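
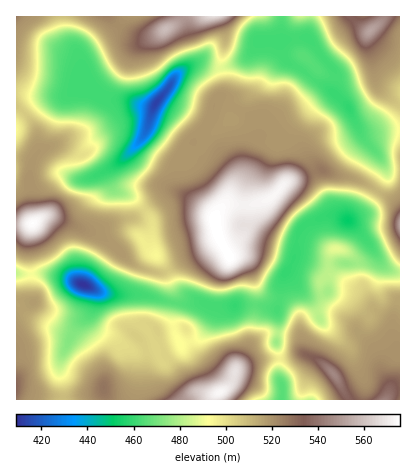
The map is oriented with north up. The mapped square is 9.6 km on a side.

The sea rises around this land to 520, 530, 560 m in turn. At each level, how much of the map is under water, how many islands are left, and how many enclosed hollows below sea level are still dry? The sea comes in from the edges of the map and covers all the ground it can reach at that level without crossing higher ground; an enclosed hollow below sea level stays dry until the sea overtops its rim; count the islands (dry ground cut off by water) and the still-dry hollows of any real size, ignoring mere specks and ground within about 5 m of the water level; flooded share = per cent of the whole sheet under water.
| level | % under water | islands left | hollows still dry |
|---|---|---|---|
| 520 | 78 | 1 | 0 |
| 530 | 86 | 1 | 0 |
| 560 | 95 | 2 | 0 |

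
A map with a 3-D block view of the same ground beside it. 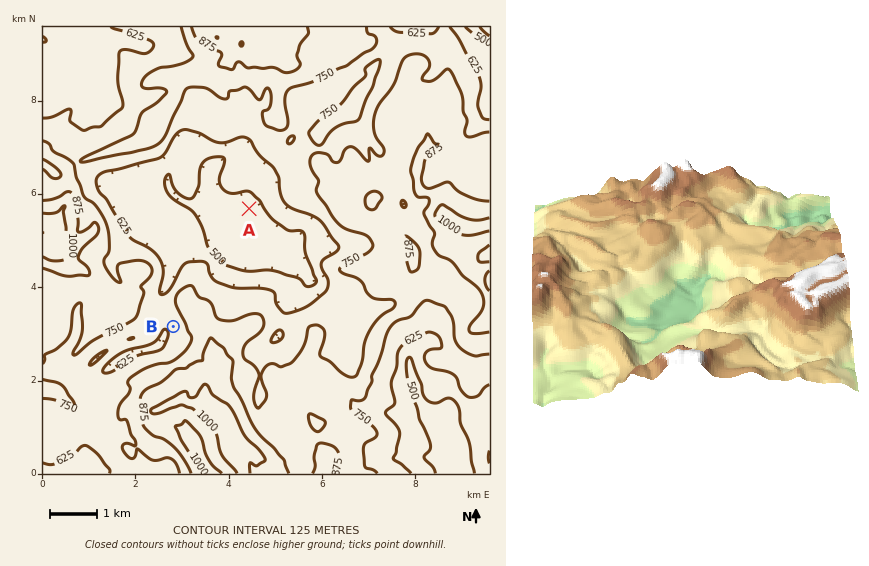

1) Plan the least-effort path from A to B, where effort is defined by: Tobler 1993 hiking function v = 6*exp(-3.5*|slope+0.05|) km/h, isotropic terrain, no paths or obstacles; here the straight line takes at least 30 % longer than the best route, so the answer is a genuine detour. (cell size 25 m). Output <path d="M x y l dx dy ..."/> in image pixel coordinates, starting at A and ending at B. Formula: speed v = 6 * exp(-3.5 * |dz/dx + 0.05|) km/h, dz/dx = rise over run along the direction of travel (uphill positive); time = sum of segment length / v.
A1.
<path d="M249 209l-9 4-7 7-24 12-4 5-7 14-11 10-20 40 0 14 6 11"/>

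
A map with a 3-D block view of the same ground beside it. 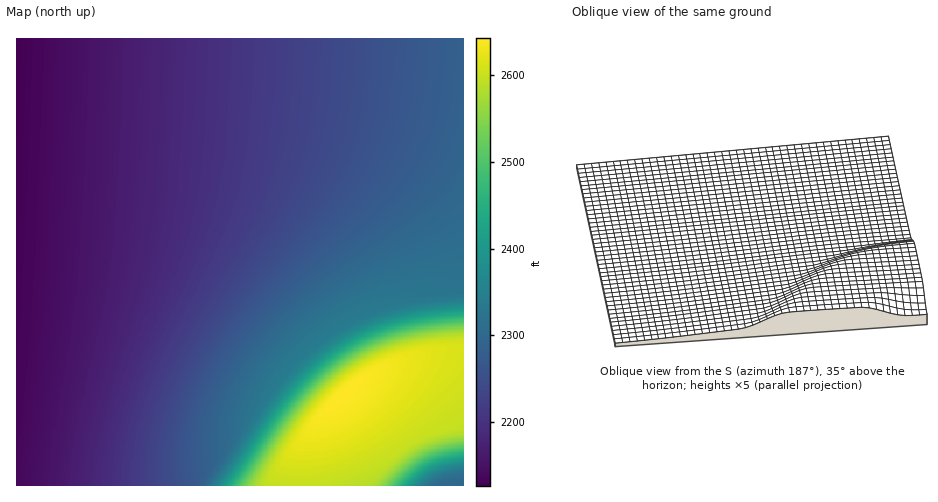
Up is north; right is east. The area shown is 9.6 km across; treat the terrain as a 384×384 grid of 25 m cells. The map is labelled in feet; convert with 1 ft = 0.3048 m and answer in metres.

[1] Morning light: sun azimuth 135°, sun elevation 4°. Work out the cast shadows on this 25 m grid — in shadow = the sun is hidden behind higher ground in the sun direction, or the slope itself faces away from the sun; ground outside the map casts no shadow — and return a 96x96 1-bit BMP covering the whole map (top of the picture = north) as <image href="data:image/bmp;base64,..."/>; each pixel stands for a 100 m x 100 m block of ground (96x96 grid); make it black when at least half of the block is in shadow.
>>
<image width="96" height="96" href="data:image/bmp;base64,Qk2+BAAAAAAAAD4AAAAoAAAAYAAAAGAAAAABAAEAAAAAAIAEAAATCwAAEwsAAAIAAAAAAAAA////AAAAAAAAAAAAAH/gAAAAAAAAAAAAAH/gAAAAAAAAAAAAAH/wAAAAAAAAAAAAAH/4AAAAAAAAAAAAAH/8AAAAAAAAAAAAAH/8AAAAAAAAAAAAAH/+AAAAAAAAAAAAAD//AAAAAAAAAAAAAD//gAAAAAAAAAAAAB//gAAAAAAAAAAAAA//wAAAAAAAAAAAAA//4AAAAAAAAAAAAAf/8AAAAAAAAAAAAAP/+AAAAAAAAAAAAAP/+AAAAAAAAAAAAAH//AAAAAAAAAAAAAD//gAAAAAAAAAAAAD//wAAAAAAAAAAAAB//4AAAAAAAAAAAAA//8AAAAAAAAAAAAAf/+AAAAAAAAAAAAAf//AAAAAAAAAAAAAP//gAAAAAAAAAAAAH//4AAAAAAAAAAAAD//8AAAAAAAAAAAAD//+AAAAAAAAAAAAB///gAAAAAAAAAAAA///wAAAAAAAAAAAAf//8AAAAAAAAAAAAP///AAAAAAAAAAAAH///4AAAAAAAAAAAD////AAAAAAAAAAAA////8AAAAAAAAAAAf////4AAAAAAAAAAH////8AAAAAAAAAAB////8AAAAAAAAAAAf///8AAAAAAAAAAAH///8AAAAAAAAAAAAf//8AAAAAAAAAAAAB//wAAAAAAAAAAAAAA+AAAAAAAAAAAAAAAAAAAAAAAAAAAAAAAAAAAAAAAAAAAAAAAAAAAAAAAAAAAAAAAAAAAAAAAAAAAAAAAAAAAAAAAAAAAAAAAAAAAAAAAAAAAAAAAAAAAAAAAAAAAAAAAAAAAAAAAAAAAAAAAAAAAAAAAAAAAAAAAAAAAAAAAAAAAAAAAAAAAAAAAAAAAAAAAAAAAAAAAAAAAAAAAAAAAAAAAAAAAAAAAAAAAAAAAAAAAAAAAAAAAAAAAAAAAAAAAAAAAAAAAAAAAAAAAAAAAAAAAAAAAAAAAAAAAAAAAAAAAAAAAAAAAAAAAAAAAAAAAAAAAAAAAAAAAAAAAAAAAAAAAAAAAAAAAAAAAAAAAAAAAAAAAAAAAAAAAAAAAAAAAAAAAAAAAAAAAAAAAAAAAAAAAAAAAAAAAAAAAAAAAAAAAAAAAAAAAAAAAAAAAAAAAAAAAAAAAAAAAAAAAAAAAAAAAAAAAAAAAAAAAAAAAAAAAAAAAAAAAAAAAAAAAAAAAAAAAAAAAAAAAAAAAAAAAAAAAAAAAAAAAAAAAAAAAAAAAAAAAAAAAAAAAAAAAAAAAAAAAAAAAAAAAAAAAAAAAAAAAAAAAAAAAAAAAAAAAAAAAAAAAAAAAAAAAAAAAAAAAAAAAAAAAAAAAAAAAAAAAAAAAAAAAAAAAAAAAAAAAAAAAAAAAAAAAAAAAAAAAAAAAAAAAAAAAAAAAAAAAAAAAAAAAAAAAAAAAAAAAAAAAAAAAAAAAAAAAAAAAAAAAAAAAAAAAAAAAAAAAAAAAAAAAAAAAAAAAAAAAAAAAAAAAAAAAAAAAAAAAAAAAAAAAAAAAAAAAAAAAAAAAAAAAAAAAAAAAAAAAAAAAAAAAAAAAAAAAAAAAAA="/>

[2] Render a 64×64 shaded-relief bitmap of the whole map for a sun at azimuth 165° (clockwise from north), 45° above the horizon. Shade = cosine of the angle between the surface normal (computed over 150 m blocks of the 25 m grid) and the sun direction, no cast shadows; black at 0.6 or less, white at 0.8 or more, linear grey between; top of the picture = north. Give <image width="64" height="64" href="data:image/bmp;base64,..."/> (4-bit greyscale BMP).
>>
<image width="64" height="64" href="data:image/bmp;base64,Qk12CAAAAAAAAHYAAAAoAAAAQAAAAEAAAAABAAQAAAAAAAAIAAATCwAAEwsAABAAAAAAAAAAAAAAABEREQAiIiIAMzMzAERERABVVVUAZmZmAHd3dwCIiIgAmZmZAKqqqgC7u7sAzMzMAN3d3QDu7u4A////AIiIiIiIiIiIiIiIiIh2QzM0Z4mZmZmZmZmavN3dzLqpiIiIiIiIiIiIiIiIiIZUMzRXiJmZmZmZmZmrzd3cy7qIiIiIiIiIiIiIiIiIh2VDM0V4iZmZmZmZmZrM3e3dzIiIiIiIiIiIiIiIiIiIdlQzRGeImZmZmZmZmazN7u7diIiIiIiIiIiIiIiIiIiHZUM0VoiJmZmZmZmZmrzd7u6IiIiIiIiIiIiIiIiIiIh2QzNFaIiZmZmZmZiZq8zd3YiIiIiIiIiIiIiIiIiIiIdUMzRXiIiZmZmZmImZq7zMiIiIiIiIiIiIiIiIiIiIh2VDM0Z4iIiJmZmIiImZmqqIiIiIiIiIiIiIiIiIiIiIdlQzNGeIiIiIiIiIiIiJmYiIiIiIiIiIiIiIiIiIiIiHZDM0VniIiIiIiIiIiIiIiIiIiIiIiIiIiIiIiIiIiId1QzNFZ4iIiIiIiIiIiIiIiIiIiIiIiIiIiIiIiIiIiHZUMzRWeIiIiIiIiIiIiIiIiIiIiIiIiIiIiIh3iIiIh2UzM0VniIiIiIiIiIiIiIiIiIiIiIiIiIiId3d3d4iHdkMyNFZ4iIiIiIiIiIiIiIiIiIiIiIiIiId3d3d3d4h3VDIjNGeIiIiIiIiIiIiIiIiIiIiIiIiIh3d3d3d3d4dlQyIjRXiIiIiIiIiIiIiIiIiIiIiIiIiHd3d3d3d3d3ZUMiI0VniIiIiIiIiIiIiIiIiIiIiIiId3d3d3d3d3d2VDIiM0VniIiIiIiIiIiIiIiIiIiIiIiHd3d3d3d3d3dlQyIiNEVneIiIiIiIiIiIiIiIiIiIiId3d3d3d3d3d3ZUMiIiM0Vmd3iIiIiIiIiIiIiIiIiIiHd3d3d3d3d3d3ZDMiIiM0RVZmd4iIiIiIiIiIiIiIiId3d3d3d3d3d3d2VDIiIiIzNERViIiIiIiIiIiIiIiIiHd3d3d3d3d3d3d2VDIiIiIiIzOIiIiIiIiIiIiIiIiIh3d3d3d3d3d3d3dlVDMiIiIiIoiIiIiIiIiIiIiIiIiHd3d3d3d3d3d3d3dmVEMzIiIiiIiIiIiIiIiIiIiIiIh3d3d3d3d3d3d3d3d2ZVREMzOIiIiIiIiIiIiIiIiIiId3d3d3d3d3d3d4iId3dmZVVYiIiIiIiIiIiIiIiIiIiHd3d3d3d3d3d3eIiIiId3d3iIiIiIiIiIiIiIiIiIiIh3d3d3d3d3d3d4iIiIiIiIiIiIiIiIiIiIiIiIiIiIiIh3d3d3d3d3d3eIiIiIiIiIiIiIiIiIiIiIiIiIiIiIiId3d3d3d3d3d4iIiIiIiIiIiIiIiIiIiIiIiIiIiIiIiId3d3d3d3d3iIiIiIiIiIiIiIiIiIiIiIiIiIiIiIiIiId3d3d3d3iIiIiIiIiIiIiIiIiIiIiIiIiIiIiIiIiIiId3d3d3eIiIiIiIiIiIiIiIiIiIiIiIiIiIiIiIiIiIiIiHd4iIiIiIiIiIiIiIiIiIiIiIiIiIiIiIiIiIiIiIiIiIiIiIiIiIiIiIiIiIiIiIiIiIiIiIiIiIiIiIiIiIiIiIiIiIiIiIiIiIiIiIiIiIiIiIiIiIiIiIiIiIiIiIiIiIiIiIiIiIiIiIiIiIiIiIiIiIiIiIiIiIiIiIiIiIiIiIiIiIiIiIiIiIiIiIiIiIiIiIiIiIiIiIiIiIiIiIiIiIiIiIiIiIiIiIiIiIiIiIiIiIiIiIiIiIiIiIiIiIiIiIiIiIiIiIiIiIiIiIiIiIiIiIiIiIiIiIiIiIiIiIiIiIiIiIiIiIiIiIiIiIiIiIiIiIiIiIiIiIiIiIiIiIiIiIiIiIiIiIiIiIiIiIiIiIiIiIiIiIiIiIiIiIiIiIiIiIiIiIiIiIiIiIiIiIiIiIiIiIiIiIiIiIiIiIiIiIiIiIiIiIiIiIiIiIiIiIiIiIiIiIiIiIiIiIiIiIiIiIiIiIiIiIiIiIiIiIiIiIiIiIiIiIiIiIiIiIiIiIiIiIiIiIiIiIiIiIiIiIiIiIiIiIiIiIiIiIiIiIiIiIiIiIiIiIiIiIiIiIiIiIiIiIiIiIiIiIiIiIiIiIiIiIiIiIiIiIiIiIiIiIiIiIiIiIiIiIiIiIiIiIiIiIiIiIiIiIiIiIiIiIiIiIiIiIiIiIiIiIiIiIiIiIiIiIiIiIiIiIiIiIiIiIiIiIiIiIiIiIiIiIiIiIiIiIiIiIiIiIiIiIiIiIiIiIiIiIiIiIiIiIiIiIiIiIiIiIiIiIiIiIiIiIiIiIiIiIiIiIiIiIiIiIiIiIiIiIiIiIiIiIiIiIiIiIiIiIiIiIiIiIiIiIiIiIiIiIiIiIiIiIiIiIiIiIiIiIiIiIiIiIiIiIiIiIiIiIiIiIiIiIiIiIiIiIiIiIiIiIiIiIiIiIiIiIiIiIiIiIiIiIiIiIiIiIiIiIiIiIiIiIiIiIiIiIiIiIiIiIiIiIiIiIiIiIiIiIiIiIiIiIiIiIiIiIiIiIiIiIiIiIiIiIiIiIiIiIiIiIiIiIiIiIiIiIiIiIiIiIiIiIiIiIiIiIiIiIiIiIiIiIiIiIiIiIiIiIiIiIiIiIiIiIiIiIiIiIiIiIiIiIiIiIiIiIiIiIiIiIiIiIiIiIiIiIiIiIiIiIiIiIiIiIiIiIiIiIiIiIiIiIiIiIiIiIiIiIiIiIiIiIiIiIiIiIiIiIiIiIiIiIiIiIiIiIiIiIiIiIiIiIiIiIiI"/>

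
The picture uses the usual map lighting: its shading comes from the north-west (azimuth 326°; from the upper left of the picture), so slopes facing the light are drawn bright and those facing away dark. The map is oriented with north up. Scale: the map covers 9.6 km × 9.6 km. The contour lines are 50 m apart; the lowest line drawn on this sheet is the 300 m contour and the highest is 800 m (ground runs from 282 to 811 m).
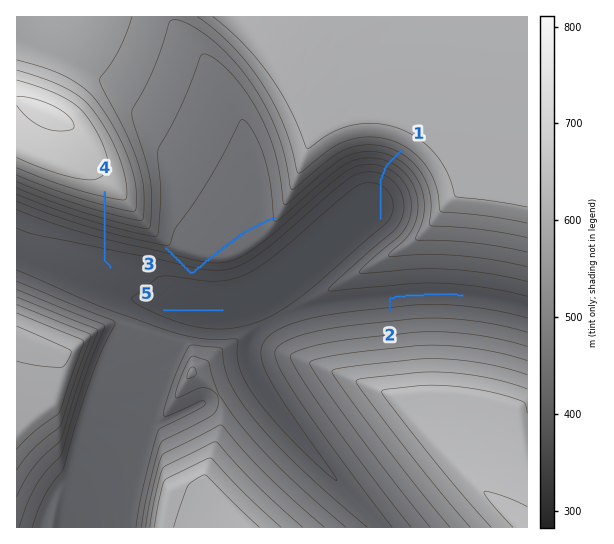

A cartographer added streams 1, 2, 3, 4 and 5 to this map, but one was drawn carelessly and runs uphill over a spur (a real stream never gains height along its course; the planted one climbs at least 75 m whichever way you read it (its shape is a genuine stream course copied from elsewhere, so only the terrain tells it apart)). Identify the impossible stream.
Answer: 3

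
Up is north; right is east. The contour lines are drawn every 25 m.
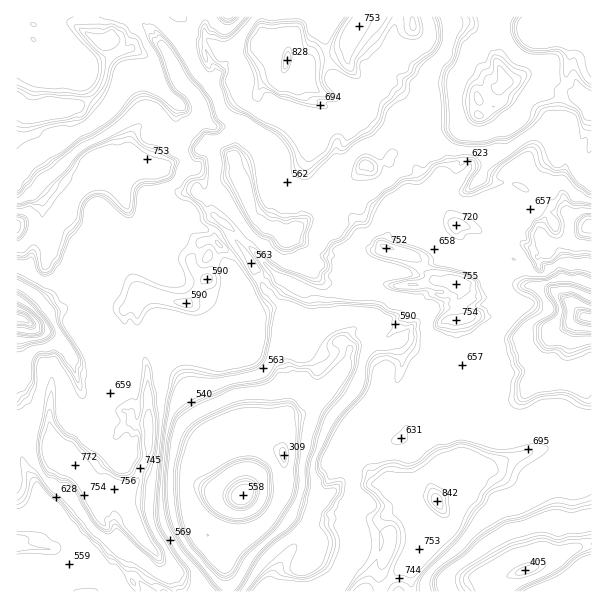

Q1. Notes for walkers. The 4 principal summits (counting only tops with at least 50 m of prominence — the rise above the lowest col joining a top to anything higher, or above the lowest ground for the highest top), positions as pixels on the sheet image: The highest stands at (437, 501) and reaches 842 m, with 184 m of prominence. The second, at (287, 60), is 828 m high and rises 264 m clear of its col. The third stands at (77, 467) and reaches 772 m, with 114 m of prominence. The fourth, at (458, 284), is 755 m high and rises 95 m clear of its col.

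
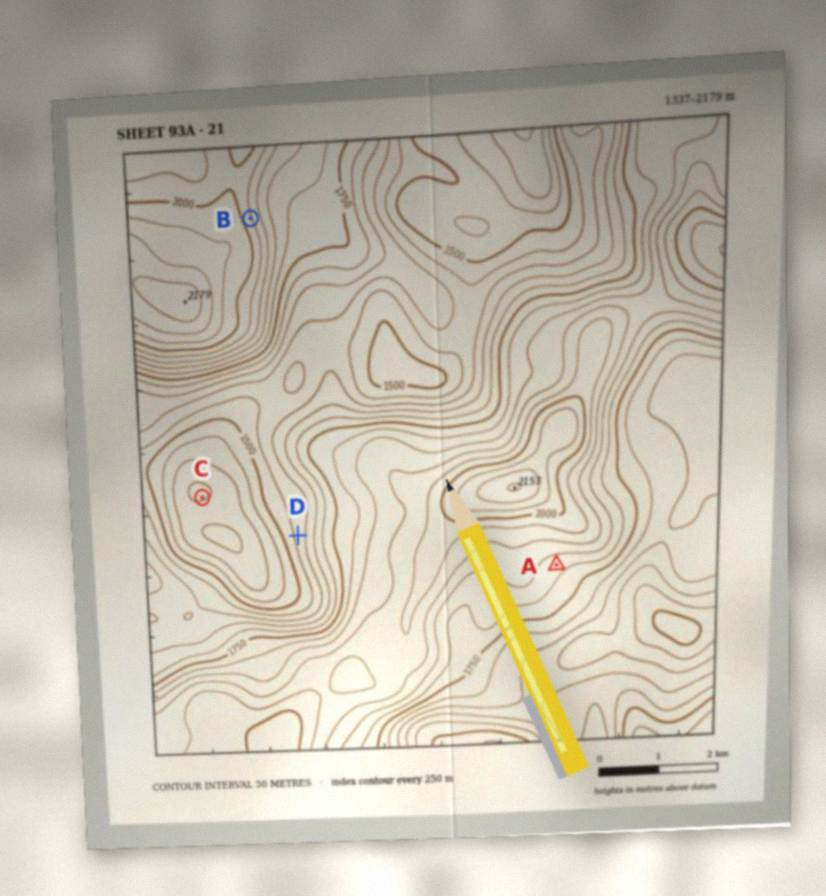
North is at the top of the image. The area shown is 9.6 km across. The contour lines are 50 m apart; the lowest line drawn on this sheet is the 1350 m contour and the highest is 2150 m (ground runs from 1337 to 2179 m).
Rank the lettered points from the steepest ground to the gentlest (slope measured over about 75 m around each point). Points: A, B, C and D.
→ B D A C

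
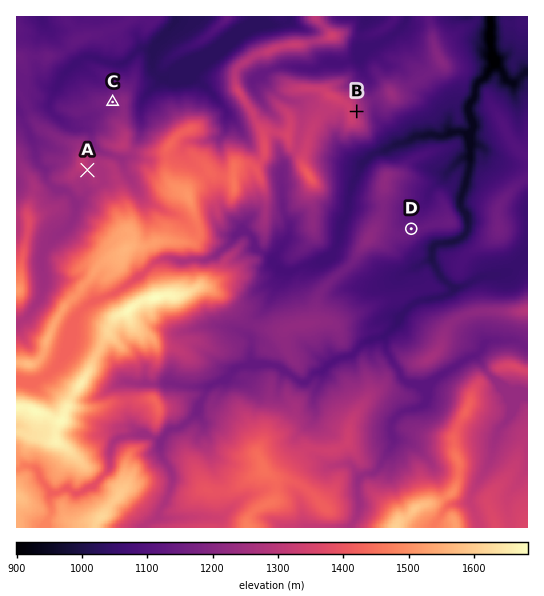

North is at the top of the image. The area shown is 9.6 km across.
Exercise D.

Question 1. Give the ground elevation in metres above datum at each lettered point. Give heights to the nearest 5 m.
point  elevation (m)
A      1280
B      1295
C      1185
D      1140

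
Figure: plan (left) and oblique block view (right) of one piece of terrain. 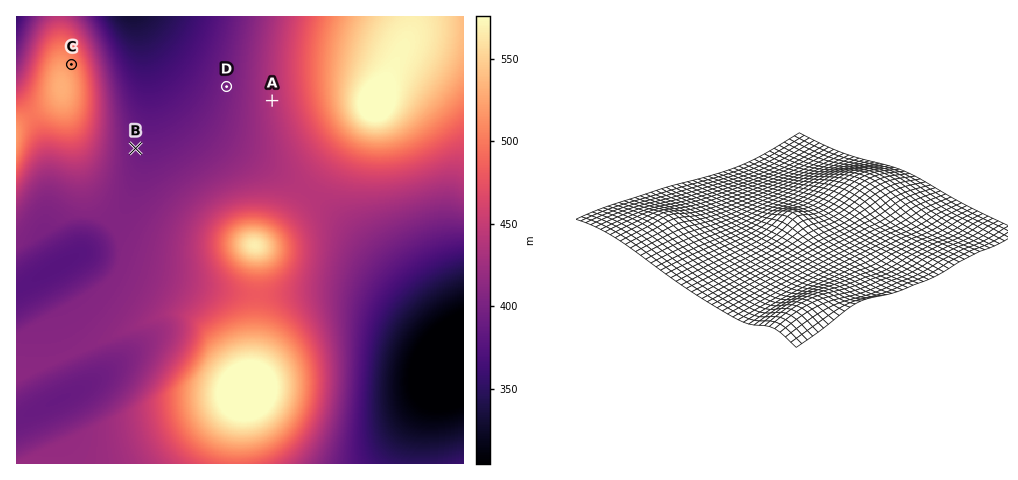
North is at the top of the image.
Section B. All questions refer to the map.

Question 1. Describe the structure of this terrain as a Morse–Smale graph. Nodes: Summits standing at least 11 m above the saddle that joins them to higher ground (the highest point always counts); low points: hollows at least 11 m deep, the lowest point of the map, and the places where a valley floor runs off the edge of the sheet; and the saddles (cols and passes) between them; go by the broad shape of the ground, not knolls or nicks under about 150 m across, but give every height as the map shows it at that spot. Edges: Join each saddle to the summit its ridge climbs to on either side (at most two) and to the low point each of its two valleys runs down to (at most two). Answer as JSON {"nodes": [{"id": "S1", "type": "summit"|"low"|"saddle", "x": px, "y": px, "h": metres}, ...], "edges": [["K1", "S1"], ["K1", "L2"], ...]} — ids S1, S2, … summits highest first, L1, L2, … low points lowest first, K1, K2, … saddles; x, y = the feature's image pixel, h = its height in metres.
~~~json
{"nodes": [
{"id": "S1", "type": "summit", "x": 248, "y": 391, "h": 602},
{"id": "S2", "type": "summit", "x": 375, "y": 105, "h": 592},
{"id": "S3", "type": "summit", "x": 255, "y": 245, "h": 567},
{"id": "S4", "type": "summit", "x": 61, "y": 88, "h": 531},
{"id": "S5", "type": "summit", "x": 17, "y": 137, "h": 520},
{"id": "L1", "type": "low", "x": 459, "y": 360, "h": 286},
{"id": "L2", "type": "low", "x": 132, "y": 17, "h": 332},
{"id": "L3", "type": "low", "x": 17, "y": 17, "h": 356},
{"id": "L4", "type": "low", "x": 56, "y": 267, "h": 377},
{"id": "L5", "type": "low", "x": 57, "y": 400, "h": 388},
{"id": "K1", "type": "saddle", "x": 32, "y": 115, "h": 499},
{"id": "K2", "type": "saddle", "x": 258, "y": 294, "h": 481},
{"id": "K3", "type": "saddle", "x": 308, "y": 192, "h": 441},
{"id": "K4", "type": "saddle", "x": 63, "y": 358, "h": 411},
{"id": "K5", "type": "saddle", "x": 113, "y": 225, "h": 406}],
"edges": [["K1", "S4"], ["K1", "S5"], ["K1", "L3"], ["K1", "L4"], ["K2", "S1"], ["K2", "S3"], ["K2", "L1"], ["K2", "L4"], ["K3", "S2"], ["K3", "S3"], ["K3", "L1"], ["K3", "L2"], ["K4", "S1"], ["K4", "L4"], ["K4", "L5"], ["K5", "S3"], ["K5", "S4"], ["K5", "L2"], ["K5", "L4"]]}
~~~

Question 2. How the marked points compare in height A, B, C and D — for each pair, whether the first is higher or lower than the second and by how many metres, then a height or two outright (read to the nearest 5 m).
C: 120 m higher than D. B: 120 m lower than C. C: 80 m higher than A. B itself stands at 395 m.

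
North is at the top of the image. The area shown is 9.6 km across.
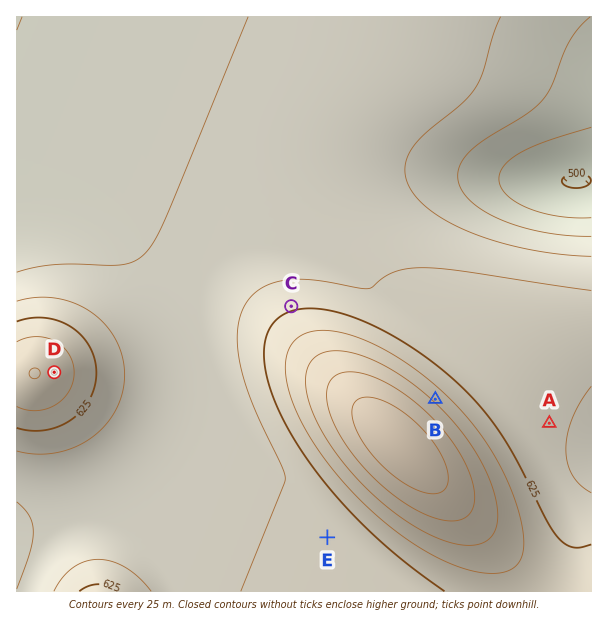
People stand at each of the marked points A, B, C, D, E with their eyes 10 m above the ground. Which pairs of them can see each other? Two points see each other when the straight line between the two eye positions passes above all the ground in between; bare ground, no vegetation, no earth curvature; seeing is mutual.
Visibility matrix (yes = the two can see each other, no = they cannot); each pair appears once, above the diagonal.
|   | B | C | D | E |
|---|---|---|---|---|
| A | yes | no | no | no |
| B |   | no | no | no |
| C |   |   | yes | no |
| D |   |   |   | yes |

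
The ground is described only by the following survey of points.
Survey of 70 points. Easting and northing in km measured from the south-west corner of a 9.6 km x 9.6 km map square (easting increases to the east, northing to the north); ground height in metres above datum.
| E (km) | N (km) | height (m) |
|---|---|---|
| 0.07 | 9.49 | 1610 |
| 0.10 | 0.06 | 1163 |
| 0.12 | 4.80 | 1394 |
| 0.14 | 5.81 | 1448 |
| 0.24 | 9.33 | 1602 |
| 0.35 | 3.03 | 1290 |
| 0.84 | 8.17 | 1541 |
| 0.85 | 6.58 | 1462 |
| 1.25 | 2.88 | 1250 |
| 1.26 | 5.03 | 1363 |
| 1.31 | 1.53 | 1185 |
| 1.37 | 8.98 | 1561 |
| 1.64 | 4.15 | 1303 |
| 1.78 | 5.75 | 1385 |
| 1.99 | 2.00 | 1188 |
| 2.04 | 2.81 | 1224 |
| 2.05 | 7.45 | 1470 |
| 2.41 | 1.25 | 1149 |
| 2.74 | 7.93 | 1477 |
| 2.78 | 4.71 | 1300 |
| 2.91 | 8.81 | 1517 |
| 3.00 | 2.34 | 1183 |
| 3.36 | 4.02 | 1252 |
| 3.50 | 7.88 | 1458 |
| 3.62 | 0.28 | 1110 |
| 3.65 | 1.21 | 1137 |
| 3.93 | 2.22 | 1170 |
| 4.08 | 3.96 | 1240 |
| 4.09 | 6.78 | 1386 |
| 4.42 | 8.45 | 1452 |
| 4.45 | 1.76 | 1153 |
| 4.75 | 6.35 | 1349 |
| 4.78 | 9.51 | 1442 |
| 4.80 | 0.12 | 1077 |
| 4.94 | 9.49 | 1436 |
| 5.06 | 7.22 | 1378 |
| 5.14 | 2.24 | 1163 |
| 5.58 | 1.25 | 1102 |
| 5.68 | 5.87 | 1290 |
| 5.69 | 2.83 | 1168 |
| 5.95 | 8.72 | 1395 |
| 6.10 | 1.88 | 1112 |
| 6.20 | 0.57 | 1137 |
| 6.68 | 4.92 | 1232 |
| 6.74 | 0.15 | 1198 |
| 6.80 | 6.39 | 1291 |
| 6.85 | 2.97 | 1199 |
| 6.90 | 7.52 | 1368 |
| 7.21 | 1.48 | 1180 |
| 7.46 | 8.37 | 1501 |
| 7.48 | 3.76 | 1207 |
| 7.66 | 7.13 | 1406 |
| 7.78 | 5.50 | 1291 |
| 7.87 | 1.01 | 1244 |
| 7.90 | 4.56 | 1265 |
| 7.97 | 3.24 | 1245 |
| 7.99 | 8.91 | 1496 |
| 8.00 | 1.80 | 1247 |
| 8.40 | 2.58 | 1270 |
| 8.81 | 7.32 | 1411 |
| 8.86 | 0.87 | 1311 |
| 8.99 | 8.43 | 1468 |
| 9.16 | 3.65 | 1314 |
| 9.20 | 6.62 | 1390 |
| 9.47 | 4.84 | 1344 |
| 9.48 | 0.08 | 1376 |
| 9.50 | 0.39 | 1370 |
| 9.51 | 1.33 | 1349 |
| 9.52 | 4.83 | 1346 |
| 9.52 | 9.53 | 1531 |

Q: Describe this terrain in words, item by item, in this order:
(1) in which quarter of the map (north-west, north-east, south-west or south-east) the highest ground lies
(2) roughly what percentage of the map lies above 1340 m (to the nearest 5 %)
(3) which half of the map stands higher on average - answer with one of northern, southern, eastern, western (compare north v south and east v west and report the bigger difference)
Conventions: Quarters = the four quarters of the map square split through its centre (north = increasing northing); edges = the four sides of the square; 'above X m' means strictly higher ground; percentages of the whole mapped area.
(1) The highest ground is in the north-west quarter.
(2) About 40 % of the map lies above 1340 m.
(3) Taken as a whole, the northern half is higher than the southern.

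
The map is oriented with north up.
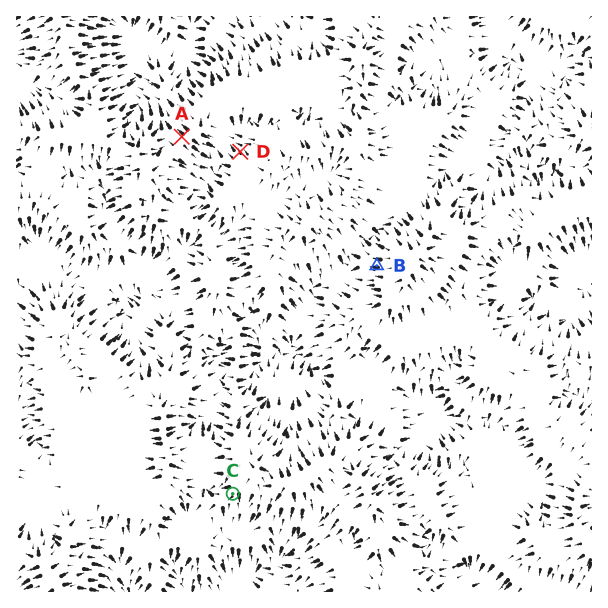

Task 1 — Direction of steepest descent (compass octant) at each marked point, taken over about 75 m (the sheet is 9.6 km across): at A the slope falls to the NW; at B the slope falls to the W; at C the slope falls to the SW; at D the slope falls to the NW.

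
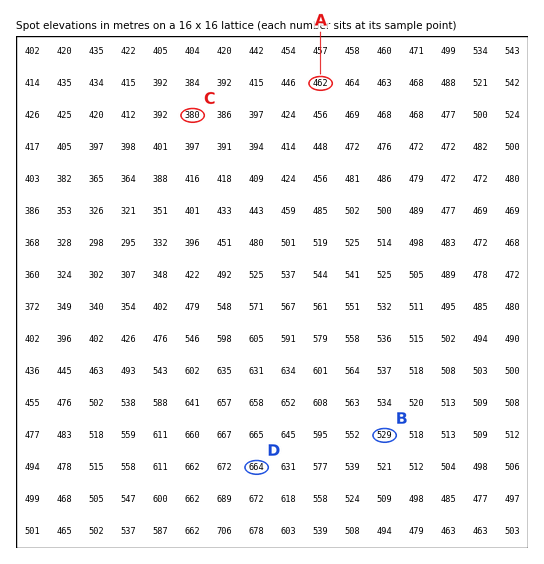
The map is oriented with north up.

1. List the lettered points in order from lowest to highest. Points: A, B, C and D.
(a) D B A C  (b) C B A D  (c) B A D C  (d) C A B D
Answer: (d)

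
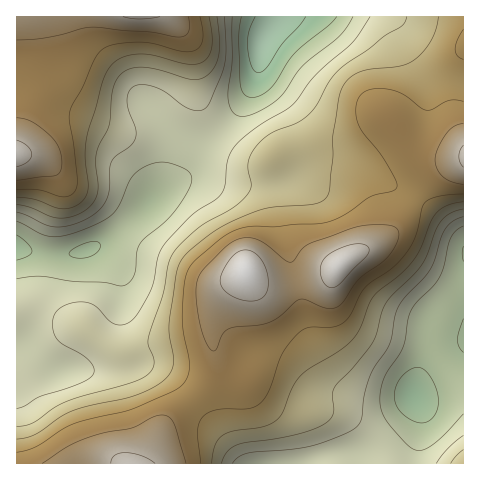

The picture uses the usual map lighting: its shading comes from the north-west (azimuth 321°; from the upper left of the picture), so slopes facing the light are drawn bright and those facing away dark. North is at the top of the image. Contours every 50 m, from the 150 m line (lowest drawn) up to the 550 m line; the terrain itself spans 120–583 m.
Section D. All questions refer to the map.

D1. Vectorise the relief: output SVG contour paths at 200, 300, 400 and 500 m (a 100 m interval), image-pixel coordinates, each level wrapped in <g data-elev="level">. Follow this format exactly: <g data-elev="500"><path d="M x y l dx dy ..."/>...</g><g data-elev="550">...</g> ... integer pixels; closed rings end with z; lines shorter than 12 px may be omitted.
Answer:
<g data-elev="200"><path d="M419 423l-9-4-8-6-6-8-2-8 2-10 4-9 9-8 8-3 7 2 7 8 5 12 2 11-1 10-4 7-7 5z"/><path d="M463 352l-4-5-2-7 6-21"/><path d="M463 261l-1-8 1-7"/><path d="M77 258l-8-3 0-3 4-3 17-7 6-1 3 2 1 6-5 5-8 4z"/><path d="M17 235l10 8 5 8-4 5-11 4"/><path d="M337 17l-9 9-34 28-24 35-10 6-8 3-4-1-4-3-4-10-1-46 2-21"/></g><g data-elev="300"><path d="M232 463l7-7 10-3 45-4 24-5 28-10 11-8 5-8 2-21 4-16 6-13 15-24 6-28 3-9 6-9 26-28 5-11 6-22 5-9 7-7 10-4"/><path d="M463 435l-15 13-12 15"/><path d="M17 212l10 3 19 10 13 2 10-1 12-4 18-12 6-7 3-9 2-26 2-7 5-6 14-10 5-8-1-10-8-23 0-8 3-6 8-5 12 0 14 6 25 18 10 2 7-3 4-7 15-37 1-16-2-31"/><path d="M370 17l-16 24-38 34-23 29-37 23-21 19-7 14-3 25-3 8-7 7-23 15-28 30-6 12-7 33-11 21-8 9-8 5-9-1-7-4-12-14-12-4-15 2-12 7-3 4-1 7 0 8 3 7 6 7 18 9 8 7 5 7 1 7-4 4-9 5-41 13-15 10-8 2"/></g><g data-elev="400"><path d="M212 463l3-18 8-10 11-4 31-5 8-3 6-5 4-7 9-23 8-12 9-8 32-18 14-13 6-10 8-22 4-8 29-24 14-16 5-11 10-24 5-8 11-8 16-4"/><path d="M17 197l18 3 19 7 8 2 11-2 8-5 5-6 2-8-3-31 2-21 15-54 7-14 5-6 6-4 18-4 15 1 34 9 8 0 7-2 7-6 3-9 0-13-3-17"/><path d="M438 17l-2 11-5 12-7 11-10 9-14 6-29 3-10 3-10 4-7 8-5 13-6 37 0 23-4 33-4 9-13 5-45 4-19 7-33 16-22 17-10 9-6 15-8 49 0 13 4 21 0 9-2 7-5 7-13 10-17 7-48 11-17 5-11 6-25 17-8 3-10 2"/></g><g data-elev="500"><path d="M186 463l-12-39-5-7-7-2-9 2-21 11-28 5-23 7-16 8-23 15"/><path d="M211 350l3 1 2-1 6-15 6-6 7-2 23-2 12-3 10-6 19-16 7 0 21 8 6 0 6-2 5-5 15-22 23-16 8-8 8-14 1-6-1-5-5-4-9-1-16 0-14 3-46 16-6 5-8 11-3 2-6-2-19-16-10-5-13-1-12 5-28 26-4 8-2 7-1 16 4 23 6 19z"/><path d="M17 180l39-5 5-4 1-9-3-15-9-11-18-14-15-4"/><path d="M463 123l-9 3-7 7-9 15-3 12 2 9 7 8 8 5 11 2"/><path d="M17 40l29-2 37-10 9-1 59 5 30 5 5-2 3-3 1-6-1-9"/></g>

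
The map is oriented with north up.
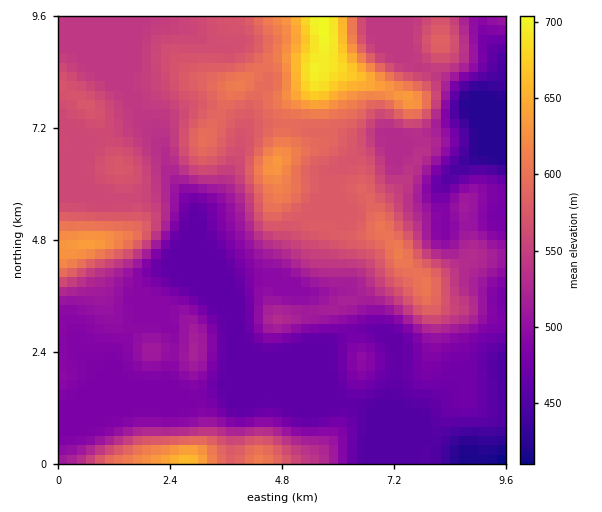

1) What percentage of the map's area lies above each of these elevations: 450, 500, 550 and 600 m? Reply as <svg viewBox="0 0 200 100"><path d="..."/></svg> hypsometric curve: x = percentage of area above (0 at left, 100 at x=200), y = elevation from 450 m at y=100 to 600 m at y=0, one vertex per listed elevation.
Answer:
<svg viewBox="0 0 200 100"><path d="M193 100l-73-33-45-34-55-33"/></svg>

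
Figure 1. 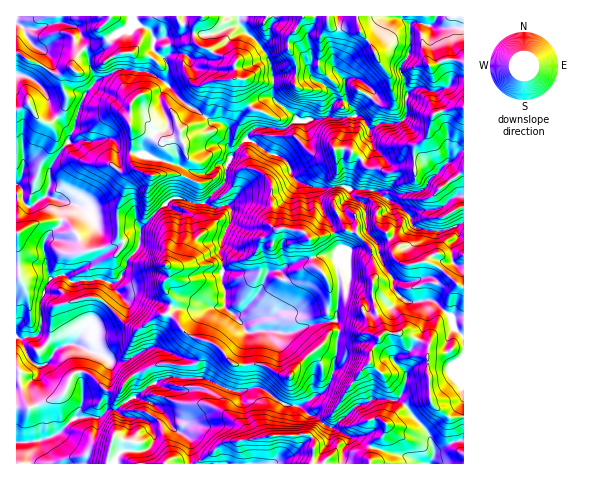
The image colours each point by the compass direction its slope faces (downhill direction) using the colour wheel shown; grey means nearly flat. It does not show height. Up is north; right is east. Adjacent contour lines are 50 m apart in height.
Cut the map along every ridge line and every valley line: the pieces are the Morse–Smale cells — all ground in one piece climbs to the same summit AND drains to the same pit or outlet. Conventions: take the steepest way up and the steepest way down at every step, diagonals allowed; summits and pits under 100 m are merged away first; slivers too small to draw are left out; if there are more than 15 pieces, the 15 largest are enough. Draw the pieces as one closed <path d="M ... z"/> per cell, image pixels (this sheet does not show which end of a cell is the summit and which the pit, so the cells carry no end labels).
<path d="M132 16l-116 1 0 446 326 1 1-15 5-9 0-4-25-12-8-8-6-1-11-9-10 0-10-5-18-13-4-1-14 5-7 0-34-14-33-2-20 10-14 11 1-18-9-15-5-2 30-15 22 5 13-16 9-15 12-12-31 0-38-14-15 1-12-13-8-3-32 2-7-7-12 3-3-2-6-27 2-8 2-2 22 1 13-7 11-11 0-4-15-12-32-11 4-9 0-18 18-27 6-12 6-25 6-12 10-11 21-11 31 2 13 8 4-2 3-5 0-7-4-7-11-10 1-11-3-6-13-7z"/><path d="M463 16l-61 1 1 3 6 4 1 4-1 26-9 14 8 24-2 9 0 16-7 5-20 1-9 6-7-10-7-3 1-5 15-16 0-5-5-5-13-7-10 2-12-15-6-2-12-1-6 6-5-14-9-10-21 0-9 4-2 1 10 18 0 28 2 3-10 0-9 4-25 25-2 20 3 8 14-15 4 0 18 12 17 6 6 9 2 9 6 6 19 6 6 23 4 7 12-4 3-4 6 7 16-1 2-2-2-10-9-5-5-9 21 0 6 1 20 13 13 12 2 8 5 4 27 3 19-9z"/><path d="M132 70l-15 0-21 11-10 11-6 12-6 25-6 12-18 27 0 18-4 9 8 4 20 5 19 14-3 8-21 14-22-1-2 2-2 8 7 29 14-3 7 7 12-2 20 0 6 3 8-1 10-16 1-7 10-11 3-20 18-20 14-10 7 0 14 6 10 0 21-22 1-16 5-8-3-11 0-20-5-4-10-1-28-18-21-23-11-7z"/><path d="M371 190l-21 0 1 5 13 9 2 10-2 2-16 1-6-7-3 4-13 4 6 9 7 19-2 12 2 33-3 28 3 8 0 7-2 6-3 29-8 20-5 5-23 12 11 9 6 1 8 8 10 4 25-24 7-1 5-3 28 0 29 31 7 17 0 10-3 6 32 0 1-127-10-10-3-9-17-16-27 0-13-12-1-12-12-18-5-17 9-2 9-6 2-6 0-13-4-14-15-11z"/><path d="M249 140l-4 0-12 13-7 13-1 16-20 21 8 4 15-2 4 6-1 11-10 20-1 13 3 5-2 21 4 9 0 17 9 8 8-3 14-15 11-24 14-3 17-9 22-6 13 0 4 3 2-6 0-6-7-19-8-12-7-27-19-6-6-6-2-9-6-9-17-6z"/><path d="M224 305l-3 3-11 0-7 4-8 9-9 15-13 16-22-5-30 15 5 2 9 15 1 17 12-10 20-10 33 2 34 14 7 0 14-5 9 3 13 11 10 5 13 0 25-17 8-20 3-29 2-6 0-7-4-7-22 4-25 9-14-2-26 1z"/><path d="M238 16l-105 1 5 8 13 7 3 6-1 11 11 10 4 7-1 10-5 5 23 23 28 18 10 1 6 6 22-24 13-7 9-1 0-23-5-17-9-14-19-17z"/><path d="M180 198l-9 1-30 29-3 20-10 11-1 7-7 13-8 6 11 11 15-1 38 14 26 1 6-2 13 0 4-3 0-15-4-9 2-21-3-12 6-19 5-7 0-14-3-3-15 2-6-3-13 0z"/><path d="M402 16l-129 0-5 24-7 7 2 2 10-5 21 0 9 10 5 14 6-6 12 1 6 2 12 15 10-2 13 7 5 5 0 5-15 16-1 5 7 3 7 10 9-6 20-1 7-5 0-16 2-9-8-24 9-14 1-26-1-4-5-3z"/><path d="M392 202l4 14-1 16-5 7-11 3-1 3 3 15 12 18 1 12 13 12 27 0 17 16 3 9 9 10 1-114-20 8-27-3-5-4-2-8z"/><path d="M333 255l-13 0-19 5-20 10-14 3-11 24-14 15-8 3 14 17 26-1 14 2 25-9 22-4 4-41-2-22z"/><path d="M398 400l-28 0-14 6-18 15-5 7 15 9-5 12 0 15 87-1 4-5 0-10-7-17z"/><path d="M272 16l-33 0 0 8 9 11 14 11 6-6 1-11 4-7z"/>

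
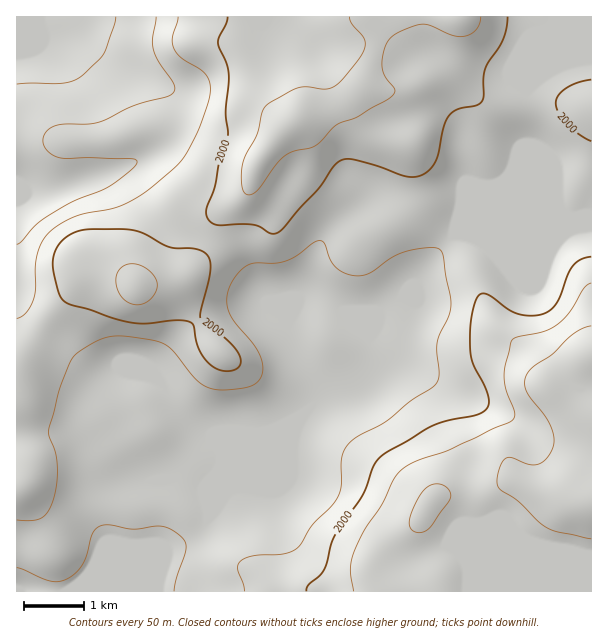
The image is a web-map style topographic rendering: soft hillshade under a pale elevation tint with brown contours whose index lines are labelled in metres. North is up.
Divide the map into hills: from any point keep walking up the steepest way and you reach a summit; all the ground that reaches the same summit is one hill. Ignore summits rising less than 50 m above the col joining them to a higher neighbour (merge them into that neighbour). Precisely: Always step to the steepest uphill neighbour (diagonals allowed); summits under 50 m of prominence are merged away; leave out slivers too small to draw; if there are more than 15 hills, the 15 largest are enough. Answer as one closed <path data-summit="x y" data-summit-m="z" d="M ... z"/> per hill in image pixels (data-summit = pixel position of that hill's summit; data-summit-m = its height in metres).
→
<path data-summit="293 123" data-summit-m="2083" d="M591 16l-574 0-1 173 11 4 20-1 33-12 39-10 5 4 18 30 14 16 9 4 20 2 21 12 27 10 13 15 13 28 12 18 17 13 4-4 4-13 6-5 15 1 27 9 25 27 9-22 24-16 14-17 20-28 17-19 11 0 10 5 72 0 29-12 17-3z"/><path data-summit="591 501" data-summit-m="2147" d="M591 226l-16 2-29 12-72 0-10-5-11 0-17 19-20 28-14 17-24 16-9 22-25-27-15-6-27-4-7 8-6 18 7 27 17 31 3 18-12 12-10 20-57 56-9 3-19 25-3-18 14-32 0-16-6-12-4-6-15-7-15-16-14-22-8-9-9-4-32-6-21 25-8 13 0 14 6 16 2 17 4 15 6 12 5 5 7 2-8 6-4 11 2 36-18 31-15 15-7 3 523 1z"/><path data-summit="135 287" data-summit-m="2064" d="M119 170l-39 10-33 12-20 1-6-3-5 1 0 109 4 9 15 15 22 14 21 22 9 6 8 2 25-1 12 6 17 3 9 4 8 9 14 22 15 16 16 8 9 17 0 16-14 32 3 18 14-20 10-8 4 0 57-56 10-20 12-12 0-9-20-40-7-30-17-13-6-7-24-45-14-12-22-8-21-12-20-2-9-4-14-16-18-30z"/>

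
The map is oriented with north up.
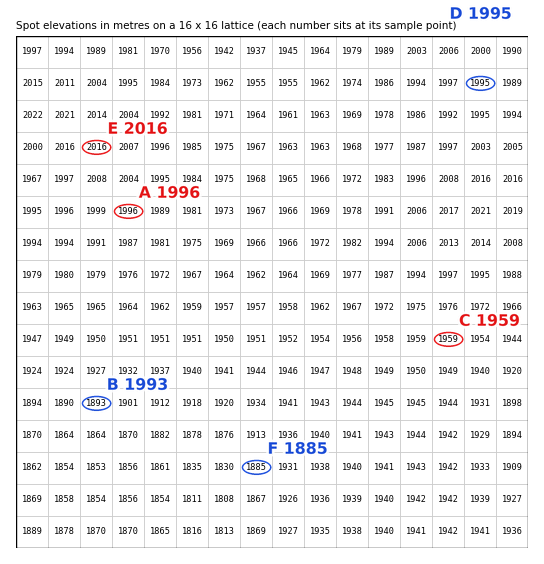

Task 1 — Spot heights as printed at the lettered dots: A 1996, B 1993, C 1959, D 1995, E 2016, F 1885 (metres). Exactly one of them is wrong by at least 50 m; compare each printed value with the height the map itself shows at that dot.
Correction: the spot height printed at B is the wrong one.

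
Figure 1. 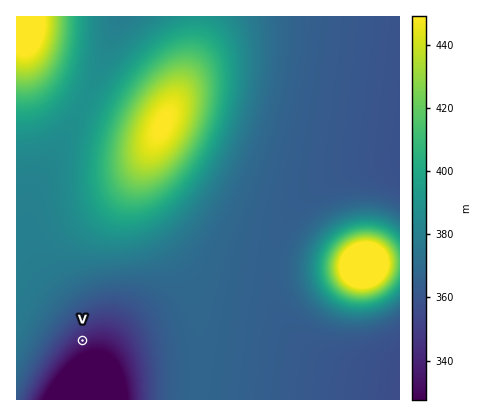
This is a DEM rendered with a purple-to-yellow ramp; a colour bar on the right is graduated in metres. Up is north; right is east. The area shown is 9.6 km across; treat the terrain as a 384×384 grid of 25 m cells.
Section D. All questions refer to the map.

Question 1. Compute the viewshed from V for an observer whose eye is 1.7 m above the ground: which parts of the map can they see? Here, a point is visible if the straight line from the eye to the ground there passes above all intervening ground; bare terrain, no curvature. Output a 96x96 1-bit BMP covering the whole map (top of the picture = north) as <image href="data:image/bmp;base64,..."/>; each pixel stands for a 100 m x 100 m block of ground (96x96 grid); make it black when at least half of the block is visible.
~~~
<image width="96" height="96" href="data:image/bmp;base64,Qk2+BAAAAAAAAD4AAAAoAAAAYAAAAGAAAAABAAEAAAAAAIAEAAATCwAAEwsAAAIAAAAAAAAA////AAAAAAD/+H///gAAAAAAAAD/+H///gAAAAAAAAD/+H///gAAAAAAAAD/+D///gAAAAAAAAD/+D///gAAAAAAAAD//H///gAAAAAAAAD//H///gAAAAAAAAB//n///gAAAAAAAAB//n///gAAAAAAAAA//////gAAAAAAAAAf/////gAAAAAAAAAP/////gAAAAAAAAAH/////AAAAAAAAAAH/////AAAAAAAAAAB/////AAAAAAAAAAA/////AAAAAAAAAAAf///+AAAAAAAAAAAP///+AAAAAAAAAAAB///+AAAAAAAAAAAAP//8AAAAAAAAAAAAD//8AAAAAAAAAAAAB//4AAAAAAAAAAAAA//wAAAAAAAAAAAAAf/gAAAAAAAAAAAAAP/AAAAAAAAAAAAAAH8AAAAAAAADgAAAAAwAAAAAAAAfgAAAAAAAAAAAAAA/gAAAAAAAAAAAAAB/gAAAAAAAAAAAAAD/gAAAAAAAAAAAAAD/gAAAAAAAAAAAAAD/gAAAAAAAAAAAAAH/gAAAAAAAAAAAAAH/AAAAAAAAAAAAAAD/AAAAAAAAAAAAAAD/AAAAAAAAAAAAAAD/AAAAAAAAAAAAAAB+AAAAAAAAAAAAAAA+AAAAAAAAAAAAAAAcAAAAAAAAAAAAAAAAAAAAAAAAAAAAAAAAAAAAAAAAAAAAAAAAAAAAAAAAAAAAAAAAAAAAAAAAAAAAAAAAAAAAAAAAAAAAAAAAAAAAAADAAAAAAAAAAAAAAAHgAAAAAAAAAAAAAAHwAAAAAAAAAAAAAAP4AAAAAAAAAAAAAAP8AAAAAAAAAAAAAAP8AAAAAAAAAAAAAAP+AAAAAAAAAAAAAAP/AAAAAAAAAAAAAAP/AAAAAAAAAAAAAAP/AAAAAAAAAAAAAAH/AAAAAAAAAAAAAAH+AAAAAAAAAAAAAAH+AAAAAAAAAAAAAAB8AAAAAAAAAAAAAAAAAAAAAAAAAAAAAAAAAAAAAAAAAAAAAAAAAAAAAAAAAAAAAAAAAAAAAAAAAAAAAAAAAAAAAAAAAAAAAAAAAAAAAAAAAAAAAAAAAAAAAAAAAAAAAAAAAAAAAAAAAAAAAAAAAAAAAAAAAAAAAAAAAAAAAAAAAAAAAAAAAAAAAAAAAAAAAAAAAAAAAAAAAAAAAAAAAAAAAAAAAAAAAAAAAAAAAAAAAAAAAAAAAAAAAAAAAAAAAAAAAAAAAAAAAAAAAAAAAAAAAAAAAAAAAAAAAAAAAAAAAAAAAAAAAAAAAAAAAAAAAAAAAAAAAAAAAAAAAAAAAAAAAAAAAAAAAAAAAAAAAAAAAAAAAAAAAAAAAAAAAAAAAAAAAAAAAAAAAAAAAAAAAAAAAAAAAAAAAAAAAAAAAAAAAAAAAAAAAAAAAAAAAAAAAAAAAAAAAAAAAAAAAAAAAAAAAAAAAAAAAAAAAAAAAAAAAAAAAAAAAAAAAAAAAAAAAAAAAAAAAAAAAAAAAAAAAAAAAAAAAAAAAAAAAAAAAAAAAAAAAAAAAAAAAAAAAAAAAAAAAAAAAAAAAA="/>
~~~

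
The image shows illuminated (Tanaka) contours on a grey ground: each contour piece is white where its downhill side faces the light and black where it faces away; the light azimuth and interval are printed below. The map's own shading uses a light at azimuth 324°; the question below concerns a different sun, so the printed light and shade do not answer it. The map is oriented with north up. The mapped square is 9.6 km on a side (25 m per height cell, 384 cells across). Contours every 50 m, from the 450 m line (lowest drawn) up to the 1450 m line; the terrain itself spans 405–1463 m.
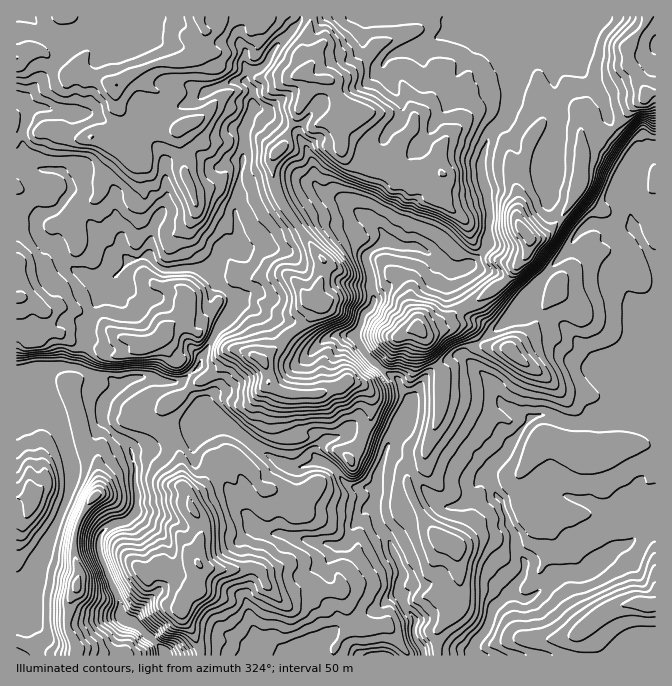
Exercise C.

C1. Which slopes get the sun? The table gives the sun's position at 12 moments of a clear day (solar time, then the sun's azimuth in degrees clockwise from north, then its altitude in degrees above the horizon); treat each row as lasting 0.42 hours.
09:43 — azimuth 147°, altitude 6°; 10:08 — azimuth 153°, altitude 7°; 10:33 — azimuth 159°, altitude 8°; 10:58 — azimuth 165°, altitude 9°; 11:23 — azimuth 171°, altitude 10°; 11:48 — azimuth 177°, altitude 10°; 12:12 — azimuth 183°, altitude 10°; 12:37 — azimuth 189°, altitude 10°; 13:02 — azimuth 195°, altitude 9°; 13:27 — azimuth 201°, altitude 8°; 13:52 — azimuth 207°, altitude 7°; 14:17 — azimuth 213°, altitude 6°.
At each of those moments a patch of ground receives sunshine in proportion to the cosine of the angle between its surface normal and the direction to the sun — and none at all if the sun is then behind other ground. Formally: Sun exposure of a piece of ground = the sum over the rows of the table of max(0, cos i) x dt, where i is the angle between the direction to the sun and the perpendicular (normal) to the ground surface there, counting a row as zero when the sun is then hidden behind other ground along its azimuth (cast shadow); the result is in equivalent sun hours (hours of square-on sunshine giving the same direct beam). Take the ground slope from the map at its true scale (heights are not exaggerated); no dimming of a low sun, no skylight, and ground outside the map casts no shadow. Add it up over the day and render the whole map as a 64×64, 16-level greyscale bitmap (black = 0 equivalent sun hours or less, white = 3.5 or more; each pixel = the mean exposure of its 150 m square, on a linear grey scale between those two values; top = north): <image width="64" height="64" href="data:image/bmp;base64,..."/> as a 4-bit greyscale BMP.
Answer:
<image width="64" height="64" href="data:image/bmp;base64,Qk12CAAAAAAAAHYAAAAoAAAAQAAAAEAAAAABAAQAAAAAAAAIAAATCwAAEwsAABAAAAAAAAAAAAAAABEREQAiIiIAMzMzAERERABVVVUAZmZmAHd3dwCIiIgAmZmZAKqqqgC7u7sAzMzMAN3d3QDu7u4A////AHUxI0UyERI4mFNGQiRCI0NXze6SNUM1aauqmIh1RDMzIRFUABAAAd/bQzRUI4hlUkm7ukFYeJcRRWVFZ4dUQzMiJGEAAAAFr/pEV2WJi6l1R3Z1IiNpu1ERAAABR3ZURDM0RDEAACrsyXeIZpq7uZl0IRESETaZYRAAAAADeZmaMzNGZBACV6dovLqIq9lnhodCAAJnRGZCAAAAAAAVisszMzfJYQfnERbdlVq7YjVXdmYgA3VEREQQAAAAAAARETMiJXUwKssiE1VGmJchNDM0RWMRAjRDMzEAAAAAAAAAMyIhMxFqmJUiNq3LYSIRESEiJCJVNFREQxIQAAAAAABDIhIREmdEUzVmdmcyNEEBARESJFd2ZVRFIjIQAAAAAFMiMwETUQAANCAAAAACIyAAERA2VodmdlMkNEMQAAAAdSIyEREQAAAgEQAAAAAAAAARElVWdlVnYldUMiEAAACWMiIzEAAAASAjAAAAAAEzIAETVVVCETVDVmQzMhAAAIhSIlUgAAABASMgAAEliphQARVEQgAAEhJ2VERDIQAAaGMRV1EAAAAmMiAAJFV3VEMBNUQwAAATNHVEREQyEAFFYyErhSAABHUREBE0VVQzNCEjRSAAABAVQzQyISMiIkNDIRfYIAAUMgESM0QzNWZUVBNVAAAQECQzIREkZURUEzQRABIAAVZBASM0NCADZSESIlMBISESVkQzRnZmZUYAAREQAAABEQABIzMgAAAiLMUiMldCIxJEREVWZlZmRQAAAREAABAAAAIzMyAAAACOuDIRdlREUhE1VVVVVVZkAAABIQAAEQAAASMxAAEABrV5QhNWVVRVECRVVVVVVmUAAAEgAAAREAAAAQAVmpNHIEdSMzZ2VVZBE1VURERVZQAAESAAAkMhAAAAAoqYi3AAJ3MRJXdmVVMSRDIhERIiEAARIAE1QzEAAAAoqYdnqTE4lREjd2VUZyARAAAAABIRABIQASM0MhAAA4urze7tqVaHMiJmZVRUMAACIQABIyEREhEREiI1UhFIq83v//3ciIlCM1VVUxJnV6pmZVUyIiIzEiEBESNmREI43N3d3f3Kd1QzRERDSavMplVERFMzI0MjMgAAAAjIQzSaQhEmrNYiSERDMzNorNxzMiMzMzMzISIjIQACImuXYyIAAAAUIQFbhDMyJZrNxiESIzMzMyIAGM/tvO/2ApqqgwAAAAAAGM3oEjJbzdoxESMzMzP9zL3/////+FcVvctTIAAAAAA9//9gJ83cYQEjREREQ////8czRpy3RKNnQQFiAAAAAY7//+uJmHQAEkVFVUMzhWq2MjZjEmZr0wAAABdAAAACit7Jz/1AAAEjQ2d1QzNEQyMyQgAAE3c0AAAAApkwAQAQFVE4zZEAACIliGUzM1VnM0MQAAABRBMQAAABW/6UAAAAABEjhwAAI1ZlQzMzd1NlMQAAAAATISAAAAOZmXUQAAAAAEvtYAAkVTMzMzRUEBERAAAAABIwEAAAAkMzZyAAAAAAAX3XERRDISM0RBAAAhEAAAETIBABIQA2IBABEAAAAAAABc2CE0MiIjVUERERAREAEQAAAAIhFHQAIkUgEAAAAAAAHfoRIzMzVUMiEQE1QxEQAAAAAQASEAAmUgAQAAAAAABK77ABM0RTIzIRFXUyEQAjESIQARAAA0IAAQAAAAAAAzJsxwATREMjABE1VURHUWd2QxABAAAUAAAhAAAAABQgAUnNQBIzIiQBFFRDRVVmZpp0QyRDM1EAASIAAAACaTE3h3qzEiESNBI1QzNlZmYiaahTNURXMAAAEBEREke6UldQAqogESI0IxEyNmZ4dRI4uGNEVocAABEBMzV636QhNAAAfLVmQ0NVQxNXdXiIU0Z3dERXgQAAASM2vv/oEBIxAAAb21NEVFZlMSRmVGiWdjaWRGdAAAASNZ7vqXMhEiAAAAXMUSNFQzNSI0Vnd4d0JHZUViAAEiWc3dmVNDECIQAAEnqURDUhESRDNpqpZ2IQFUVVIREkfe22MiJGMRMxARERJoZFMxEiNDNYqpdVMiEDNHZUU1v8ZDMhEiEiEiEBEREkiVRCNHmYd5uWRFUiRlIjR7uXvcdDIjEBESIhIRIhEiSKc0Npq87+yUIiaGV3eEQyaVm4ZUMiQgEjVCERIiISI4umQ2m5h4lSIiWJl1MzNCACWzREZTI2MAREMRAjMhEiSspXUjMQABI0QzR6lkExAAOKt1eYYQRAAUVCABIzIiITvc8xAAAABWQzIAJYiVIQBqEiJYmGATIAA1UgESMhEyJ+/xEAEiE3YzRBAANmUhJFdREzIiIQEQABNDERESISI1v/JHmph4d1VWQQAEY0iVI3UyAAAAAAABESMiIRIQEjRHunV4qqh4dlMiAAAkRHyEaXIAAAAAAhEiIyIiIgADVEIcpkWIYxOHVEaJpyFXVZlmQxAAAAACMSIjMjIiECRmQQqIYhEAABWKzcqIljARAjAAAAAAABExEiIzMyISI2dABndCASAAABJFeYdmtgAQEQAAIQAAABEBITQiIiIiIyEBMyIRIhAAAAATMiVnIBACIRAUMhAAABESQhEiIiNEQxAAASISIhAAEzRTR6hiAAEhAAE2dRAAESMhIjMzIhAkUABGVDMzMiIhJEZ3V4YQAAAAAAAkUyIjMiMzMzMhAANgA2ZUREMzMyNUImdEVUEQAAAAAAAjMzMjNEMzMyIQAm"/>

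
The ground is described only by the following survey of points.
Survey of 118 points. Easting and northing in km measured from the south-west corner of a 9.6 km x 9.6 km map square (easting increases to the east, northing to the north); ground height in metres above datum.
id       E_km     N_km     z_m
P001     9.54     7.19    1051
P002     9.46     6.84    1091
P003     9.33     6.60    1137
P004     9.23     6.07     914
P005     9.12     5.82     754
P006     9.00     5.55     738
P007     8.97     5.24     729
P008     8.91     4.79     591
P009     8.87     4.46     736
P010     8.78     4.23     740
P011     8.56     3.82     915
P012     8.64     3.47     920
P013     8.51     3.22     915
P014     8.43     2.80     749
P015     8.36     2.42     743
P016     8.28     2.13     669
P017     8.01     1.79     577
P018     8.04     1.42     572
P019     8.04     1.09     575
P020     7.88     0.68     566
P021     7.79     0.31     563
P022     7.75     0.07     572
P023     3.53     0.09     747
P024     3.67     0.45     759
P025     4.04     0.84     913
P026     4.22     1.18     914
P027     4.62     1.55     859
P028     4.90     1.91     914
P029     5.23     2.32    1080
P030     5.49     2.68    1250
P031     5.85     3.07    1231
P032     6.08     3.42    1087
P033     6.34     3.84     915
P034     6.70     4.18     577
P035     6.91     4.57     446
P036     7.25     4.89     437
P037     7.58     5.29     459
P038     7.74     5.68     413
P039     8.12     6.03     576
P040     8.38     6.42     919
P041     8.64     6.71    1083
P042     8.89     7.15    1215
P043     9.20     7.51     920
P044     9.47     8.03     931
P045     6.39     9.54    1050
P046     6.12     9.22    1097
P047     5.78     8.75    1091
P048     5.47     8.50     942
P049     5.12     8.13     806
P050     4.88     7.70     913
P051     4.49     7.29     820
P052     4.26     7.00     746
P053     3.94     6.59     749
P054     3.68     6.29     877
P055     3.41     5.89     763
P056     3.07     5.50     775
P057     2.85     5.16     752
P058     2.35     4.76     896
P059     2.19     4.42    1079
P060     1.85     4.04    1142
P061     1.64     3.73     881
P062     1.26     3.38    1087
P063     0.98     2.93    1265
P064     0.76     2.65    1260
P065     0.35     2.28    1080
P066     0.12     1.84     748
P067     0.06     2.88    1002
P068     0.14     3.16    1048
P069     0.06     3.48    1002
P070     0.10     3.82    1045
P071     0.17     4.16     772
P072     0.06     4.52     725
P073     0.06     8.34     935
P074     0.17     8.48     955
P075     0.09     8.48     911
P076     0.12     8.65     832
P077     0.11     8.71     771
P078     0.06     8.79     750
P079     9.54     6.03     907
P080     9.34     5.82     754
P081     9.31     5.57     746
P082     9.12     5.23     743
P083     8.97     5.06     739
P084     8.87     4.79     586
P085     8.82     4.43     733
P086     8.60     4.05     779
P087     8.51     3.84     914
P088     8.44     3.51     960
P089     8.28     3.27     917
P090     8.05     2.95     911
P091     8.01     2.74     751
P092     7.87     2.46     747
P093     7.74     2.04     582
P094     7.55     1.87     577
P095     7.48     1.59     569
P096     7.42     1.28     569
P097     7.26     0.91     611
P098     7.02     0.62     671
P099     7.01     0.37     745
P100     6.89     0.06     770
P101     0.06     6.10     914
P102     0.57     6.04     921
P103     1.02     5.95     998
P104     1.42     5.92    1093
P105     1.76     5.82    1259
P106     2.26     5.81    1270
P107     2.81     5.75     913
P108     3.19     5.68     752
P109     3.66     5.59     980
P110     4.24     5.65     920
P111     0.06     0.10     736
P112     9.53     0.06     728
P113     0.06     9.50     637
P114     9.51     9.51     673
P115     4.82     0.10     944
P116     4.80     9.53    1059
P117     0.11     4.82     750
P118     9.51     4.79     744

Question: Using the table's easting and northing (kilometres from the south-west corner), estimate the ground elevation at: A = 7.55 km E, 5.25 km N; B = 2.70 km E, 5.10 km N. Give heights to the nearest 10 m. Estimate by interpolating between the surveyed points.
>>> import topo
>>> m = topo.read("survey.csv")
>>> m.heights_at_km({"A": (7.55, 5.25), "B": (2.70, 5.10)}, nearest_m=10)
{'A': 450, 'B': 750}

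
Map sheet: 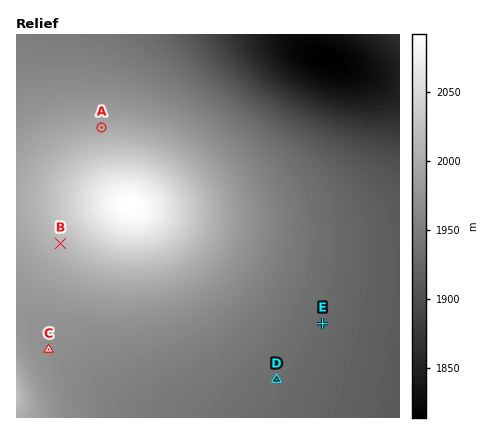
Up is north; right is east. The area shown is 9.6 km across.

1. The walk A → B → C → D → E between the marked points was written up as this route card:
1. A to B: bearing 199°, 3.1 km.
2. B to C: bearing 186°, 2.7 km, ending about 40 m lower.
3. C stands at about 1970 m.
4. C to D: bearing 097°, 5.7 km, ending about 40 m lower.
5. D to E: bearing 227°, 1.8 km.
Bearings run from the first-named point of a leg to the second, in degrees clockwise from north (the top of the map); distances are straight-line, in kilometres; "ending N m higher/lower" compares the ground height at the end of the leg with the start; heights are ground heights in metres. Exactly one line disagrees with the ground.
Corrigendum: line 5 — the bearing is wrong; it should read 39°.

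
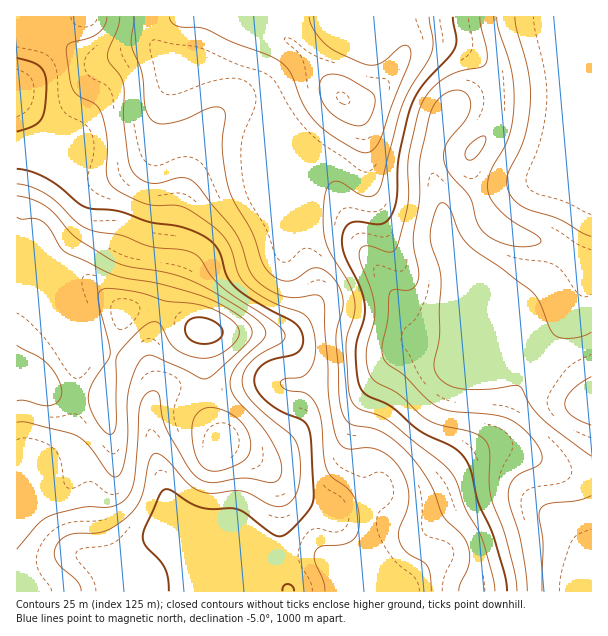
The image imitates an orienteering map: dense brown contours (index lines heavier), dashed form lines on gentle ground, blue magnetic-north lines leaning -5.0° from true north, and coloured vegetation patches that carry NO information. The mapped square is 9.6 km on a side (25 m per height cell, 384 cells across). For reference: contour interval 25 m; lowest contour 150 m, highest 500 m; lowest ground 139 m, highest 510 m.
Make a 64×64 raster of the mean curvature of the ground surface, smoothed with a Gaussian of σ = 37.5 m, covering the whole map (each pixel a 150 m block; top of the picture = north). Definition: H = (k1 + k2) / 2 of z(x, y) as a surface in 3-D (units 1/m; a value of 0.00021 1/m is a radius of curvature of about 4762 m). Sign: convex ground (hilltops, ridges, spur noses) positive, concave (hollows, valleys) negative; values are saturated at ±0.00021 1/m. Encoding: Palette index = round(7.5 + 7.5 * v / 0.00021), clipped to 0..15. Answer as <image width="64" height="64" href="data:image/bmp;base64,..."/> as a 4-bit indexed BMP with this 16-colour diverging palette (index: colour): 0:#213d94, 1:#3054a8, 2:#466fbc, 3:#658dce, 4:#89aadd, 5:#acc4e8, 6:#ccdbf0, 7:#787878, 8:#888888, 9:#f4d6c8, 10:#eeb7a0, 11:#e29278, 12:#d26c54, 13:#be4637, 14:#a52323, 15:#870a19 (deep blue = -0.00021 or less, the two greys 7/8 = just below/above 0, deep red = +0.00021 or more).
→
<image width="64" height="64" href="data:image/bmp;base64,Qk12CAAAAAAAAHYAAAAoAAAAQAAAAEAAAAABAAQAAAAAAAAIAAATCwAAEwsAABAAAAAAAAAAlD0hAKhUMAC8b0YAzo1lAN2qiQDoxKwA8NvMAHh4eACIiIgAyNb0AKC37gB4kuIAVGzSADdGvgAjI6UAGQqHAIiJrMylV3d5mFd3d3d2m93KdHdZqrzKdUV73slkNFZ3eImaqYRnd5qXV4d3d3aKu6hkd2mqqrp2VovduFREVnd3d3d2VHd4qpZnd3d3dnmYdTV3arqImYh4m8uXVEVmd3dmVDNEVnmphHd3d3d2iYZDNFV6uXZ4mqq7uXVFVWZ3d2VCI0VniIdGd3d3d3aJlkM0VnmoVFebzMyoZVVmZ3eIdkI0Z3dmZGd3d3d3ZomXQ1eHeIdURorN3KhlVmZmd5mHVEaIdlVDd3d3d3ZGeZdEi7l3dlVWebzMqGZmZmZ3mZh2aJmHVEJ3d3d3Y1Z4hkWv6mVndmZnmqqXZVVVVmeJmZiImqmGQmd0IiIkVomXVr/6VXiYd3eJmHZUREVWd3eJqpiKzLhTJRJFQiJYrLhWv+lViqmHeJmGVUMzRWd4Z3irqHnf6lIRNWZCElnO2mWct0abuoiJqYZUMzRWeIh3Z5uoV8/6QQFHqoQje9/rZGmWV6zKmIq6hlQ0RniZmXdmiqdWz/kwAVrvyGec3utzNWVovMqYirqXVEVnmaqpd1V5l0bf9xACbP/8qrvN3IMjVnm9yoiJqpdlZomqqplmVWiWR9/WABSM//7LqqvclCJXis3KiImZh3d4mqqpmGZVaHVH78QANovv/8upmsylIliszcqIiZmIiImqqqmIVVVnZEn/wwBYms7+26mavLdCSLzcuXeJmZmZqqqqmYhEVWZUXP+yAWqprO/tuqms2mI2rMuXVniZqqu7uqmIdzRnd1R+/5ACi6mKzv7KmIvtgySLuoZEVnmqq7uph2ZmNYmYVJ//YAOLuXis3bhlWd6kE2mphlRFZ4mZmYZUMzRXvLhVr/xAA4u5h5q5dCI3vbURR5mHZURFZmd3ZUMzNHnOyFW/+zADaJmIiYUgASWctzEleYdlRERERWZmZURFit7IRb/7QRM0V4mYUgABNZvJURNXh2VERERVZ4iHZmaKzbc0n/xjMzI1eIYwAAE1i8tzETZ3VEM1VVV4mamHd4m8liJ9/HREMzRohjAAATac3JUQJWdUNHd3d2aJqYd3eKqFEVrsczVWZomYUgACabzLhSATV3ZFd3d3d3iZh3d4mXMwKMxzJHmrvMynQ0e93Kl0IRJHiGR3d3d3d4iIiHeIcnQHzZQje+////7Lzv/rhlQyEkeZhHd3d3d3eIiJeIhUdAfOtiNr/////////+llVlQyRpmEd4iHd3doiZmIhzdxJ9/YQ1nv////////uGaJl0M2mXR4iHd3d2iZqpmEZ3BZ3/t2ed/////sqquoibzJUzaZdHiHd3d2eImamEV3M3rv/rqr3v/sqYZUV5q87shCN5hjeHd3d3Z4iJp0Z3cnnP//7czLuoZDMyElnO/+tiE4qWN3d3d2Z3d3mld3dFnO7d3duodlQxERAASd//2DAVq6cnd3d3d3dmebd3dznO65iJmGVDMyEREAFJ3/2UADjNpyd3d2Z3ZlV6x3d2a+63Q0RUREVnZCEREknO2lAAa+2WJ3d3RWZVRoznd3ad63MRIzRWebunQiI0WLymEAOd2nQ3d1JFZlVorNd3aby4UyNFVom97slTM0V4qoMABs63QVdzJGeIiZq7t2a8yoZFZ3eIm83uyGREVnmpYgA53ZQgdzNom8zMzLl2bP63VGeaqZmqu8uXZVVnialiAmvccxF1N5zv/u3bllav/5QkebuoiZmZmHZVVniaqWM1jNxzEHJZ3//cu6l1Sc/9chR6uod4iId2ZVVWeJqoZFes3JQgQlnv+4dndlVc7+pBJHmZdVeJh2ZVRVZ4mZhlab3tpjESWe63Q0RVVW3cpiI1Z3dURomHZlVFZniZl1WKzd2mMRJa3IMiNFZma6hTI1ZmZVRGiZh2ZVVneJmGVovN3KYgE3vKUiNWZmd4ZDI1d2VVREaJmId2VWd4iYZWi8zLhBA2rLhCJGZ3d3VDNFeIhlRERomYiHZmZ3iIdlaKzLliAFrut0I0Z3d3czNGeJqYZURGeIiIdmV3d3d2VXm8uEABff/JVDRWd3iEVnaJq6l1REZ4iIiGZXd3dmVVesy4QAF9/+yWRFZ3iIRVZ5q7uoZEVniIiYZVd3dmVVaL3bhRAFv//8lkVneIdWZ4mru6hkVnd3iZhmVndlVVZ6ztuWMABr3/63RFZ4iHd4iJq6l1RWeIiJmXZldlVVeKze25dBBAWc78hUVneHmYh3iaqXVFZ4iJmqh2ZVVVebzd3LhkEHMGne2VRWd4e6l2Z4qqhkRWeImqqodmVVec3dzdyWMARwSL7ZZFZ3d8uXZWeaunVEVniJqqmHZVaL3+zN7rcwABA3rdpkVnd3y6hlVoq7l1Q0RniZmYZVV5vv7Kvv6VIAATet2mRWd3fMuXZVeby4U1d1RWd3ZVVXm97biL/8hTIiR6zJZFZ3d7u7l1RXm7lid3d2VVVURGebzLlljP/JdVVovclkVnd3qruXVEZ5mGJ3d3d1RVRVeaqphkNq7+uYiIrMuFRWd3h4mYdURWZmRHd3dDVmZniauoZkIUjf7Kmaq8ynRFZ3eFVnZlVmVEQ0VDM1d4iZq7upZSFFFr7sqZq7uoVEV3h4MjRWeJl1MjRnd3eJqqq7updRV3djnNuYiaqYZEVXeIdXd1it7shDNpupiZqpmZmYdiV3d3ZauXZomYZURWd3eHd2et//+mNHrdupqpiHd3dlJ3d3d2iYZVeIZUNFZ3d4"/>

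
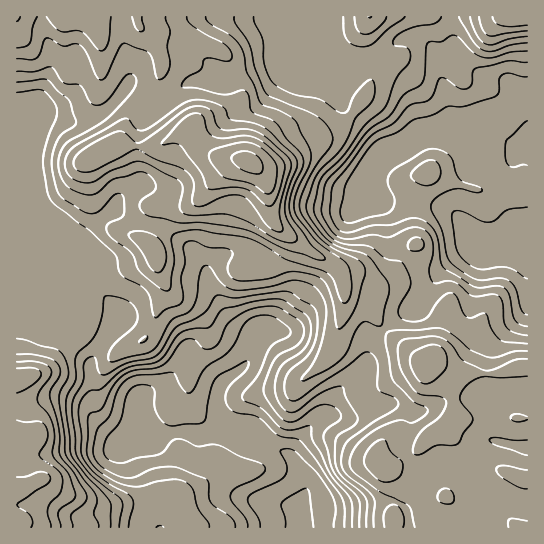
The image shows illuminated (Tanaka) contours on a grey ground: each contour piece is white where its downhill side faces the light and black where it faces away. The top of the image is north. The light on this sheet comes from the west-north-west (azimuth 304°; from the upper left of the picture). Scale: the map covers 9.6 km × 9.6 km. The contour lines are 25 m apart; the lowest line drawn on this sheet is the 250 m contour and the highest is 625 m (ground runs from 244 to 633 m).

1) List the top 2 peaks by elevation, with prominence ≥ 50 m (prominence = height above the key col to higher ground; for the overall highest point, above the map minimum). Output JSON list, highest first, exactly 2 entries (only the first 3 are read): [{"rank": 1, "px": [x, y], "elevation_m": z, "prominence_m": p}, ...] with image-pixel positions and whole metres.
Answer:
[{"rank": 1, "px": [247, 161], "elevation_m": 633, "prominence_m": 389}, {"rank": 2, "px": [426, 363], "elevation_m": 491, "prominence_m": 67}]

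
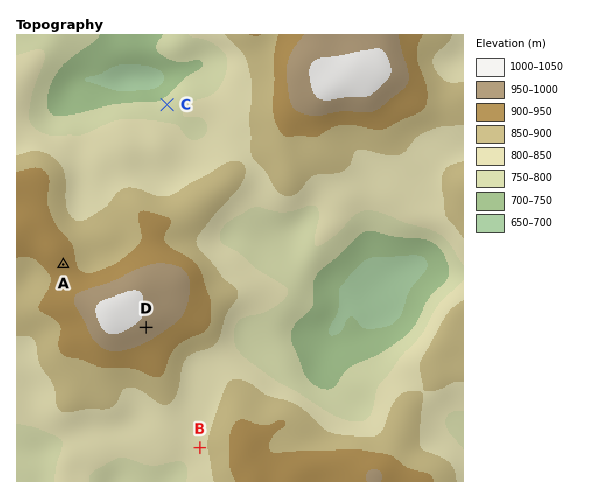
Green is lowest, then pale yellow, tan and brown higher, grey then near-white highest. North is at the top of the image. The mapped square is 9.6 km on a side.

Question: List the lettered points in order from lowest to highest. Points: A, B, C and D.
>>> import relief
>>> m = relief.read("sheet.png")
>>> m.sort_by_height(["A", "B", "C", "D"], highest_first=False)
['C', 'B', 'A', 'D']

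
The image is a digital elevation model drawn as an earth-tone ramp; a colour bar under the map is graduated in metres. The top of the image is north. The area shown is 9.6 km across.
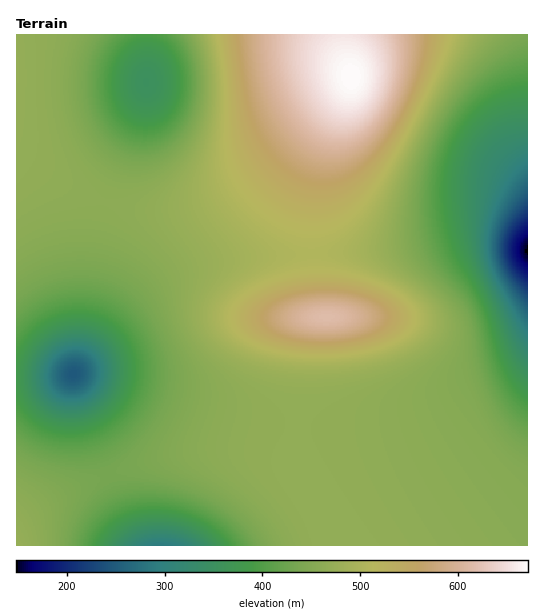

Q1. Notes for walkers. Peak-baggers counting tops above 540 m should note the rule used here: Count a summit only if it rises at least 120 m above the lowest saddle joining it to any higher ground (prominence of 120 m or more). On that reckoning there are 1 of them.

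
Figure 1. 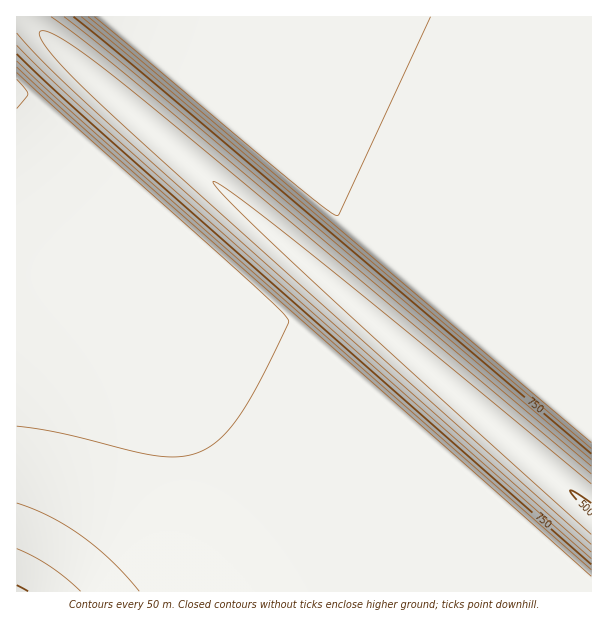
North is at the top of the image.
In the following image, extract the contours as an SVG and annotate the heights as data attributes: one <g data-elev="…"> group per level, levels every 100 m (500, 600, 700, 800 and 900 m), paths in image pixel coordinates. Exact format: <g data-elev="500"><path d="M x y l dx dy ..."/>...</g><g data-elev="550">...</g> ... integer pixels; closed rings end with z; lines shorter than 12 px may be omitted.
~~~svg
<g data-elev="500"><path d="M591 515l-21-24 5 1 16 11"/></g><g data-elev="600"><path d="M591 544l-480-430-34-33-23-24-12-16-3-6 1-3 2-1 6 1 17 9 28 19 35 27 463 387"/></g><g data-elev="700"><path d="M591 559l-475-421-61-55-38-38"/><path d="M64 17l100 81 427 361"/></g><g data-elev="800"><path d="M591 570l-480-423-94-86"/><path d="M17 549l33 17 31 25"/><path d="M81 17l89 73 421 358"/></g><g data-elev="900"><path d="M17 426l43 7 95 23 24 1 19-4 11-6 10-8 20-23 23-39 27-56-7-9-30-28-235-211"/><path d="M94 17l203 169 29 23 12 7 92-199"/></g>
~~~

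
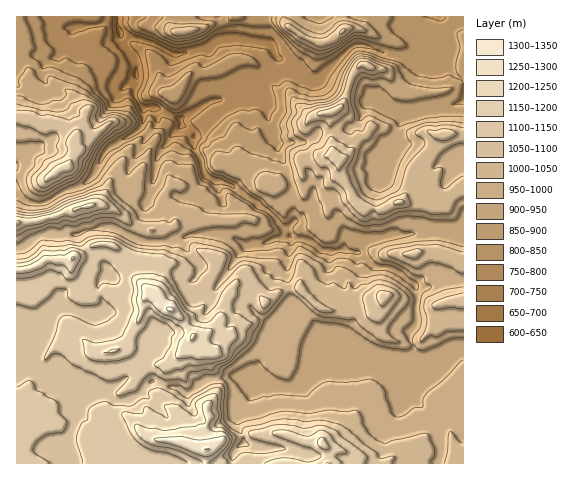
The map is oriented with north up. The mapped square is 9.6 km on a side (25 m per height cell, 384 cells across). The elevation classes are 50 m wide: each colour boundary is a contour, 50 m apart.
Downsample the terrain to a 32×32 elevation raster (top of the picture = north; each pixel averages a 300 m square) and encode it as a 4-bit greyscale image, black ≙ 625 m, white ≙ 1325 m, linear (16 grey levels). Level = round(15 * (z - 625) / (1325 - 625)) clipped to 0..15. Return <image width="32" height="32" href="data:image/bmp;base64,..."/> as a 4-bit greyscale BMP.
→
<image width="32" height="32" href="data:image/bmp;base64,Qk12AgAAAAAAAHYAAAAoAAAAIAAAACAAAAABAAQAAAAAAAACAAATCwAAEwsAABAAAAAAAAAAAAAAABEREQAiIiIAMzMzAERERABVVVUAZmZmAHd3dwCIiIgAmZmZAKqqqgC7u7sAzMzMAN3d3QDu7u4A////AKqqq7u7u83Ku7u7y7qZmIiqqqu7vN3u65qrvMuoiIiIqqqru8zM3cmau6upiHiIiKqqqru8vLy4iImIiIh3d4iqqqqqq7usuHd3d4iHd3eIqqqqqqqpmad3d3d3d3dnd6qqqqqqu6qXd3d3d3d3ZneqqrvLu7zMyXd3dnd3d2Z3qqq7zLu83cuXiHd3d3d3d6qqu7vLvNzLqIh3d3iHeIiqqqqqzM3Lu6mIeIiZmHiZqqqqqs3tqqqamImZmql5mbuquqrO25qaqpmZiImoZ4jLu7qqvLqZmamImHh3dneIvM3Kq7u6maiHd4dmZniYiZqru7uZiImHZWVlVVZ4iIepmYmYiYh3dmZUVmZmZmZmu7upmZiId3d3VWd3iId3d3eKzLmHd3dmZWZneKmamJh5h3mYh3d2VVd3d4mXeYiIirqGd3Z3ZEZ3d4iah3iYiHirpmd2ZlRmZmeJqoZniIh4mqhWZkQ1ZmVWiaqHZ4iImZqqhUVDI1VVRoiYiHaJmZqpmYdTMiNEREaZmXh2Z3eIiJhUMjQzM0RFeJl2ZlVVd2d1MiRVQzMzRVRYZmZmZWZmVDITRVRDMzMzR3d2VVVVREQyEzNEREMzNEWYdURFVUMzMhIiIjMzM1dkVURERVQzMyEjRmQiMzaIh2ZVREVUMzMhNFZlRERYZmd2VERE"/>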